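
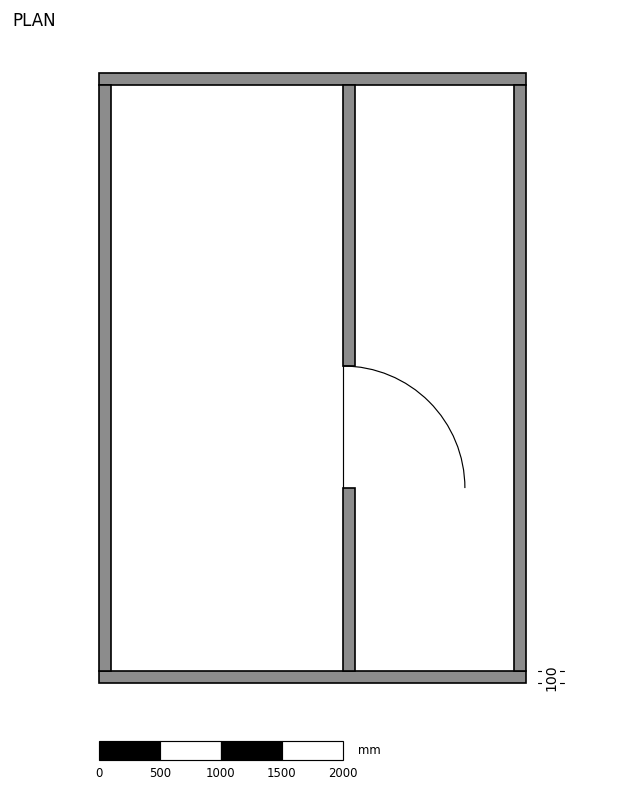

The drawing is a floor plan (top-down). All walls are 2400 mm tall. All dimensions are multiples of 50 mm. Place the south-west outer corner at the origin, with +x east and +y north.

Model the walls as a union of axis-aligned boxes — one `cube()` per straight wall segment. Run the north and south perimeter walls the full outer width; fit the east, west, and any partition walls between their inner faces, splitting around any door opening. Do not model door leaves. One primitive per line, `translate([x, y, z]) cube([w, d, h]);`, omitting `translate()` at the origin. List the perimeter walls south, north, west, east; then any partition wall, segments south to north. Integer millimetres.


cube([3500, 100, 2400]);
translate([0, 4900, 0]) cube([3500, 100, 2400]);
translate([0, 100, 0]) cube([100, 4800, 2400]);
translate([3400, 100, 0]) cube([100, 4800, 2400]);
translate([2000, 100, 0]) cube([100, 1500, 2400]);
translate([2000, 2600, 0]) cube([100, 2300, 2400]);


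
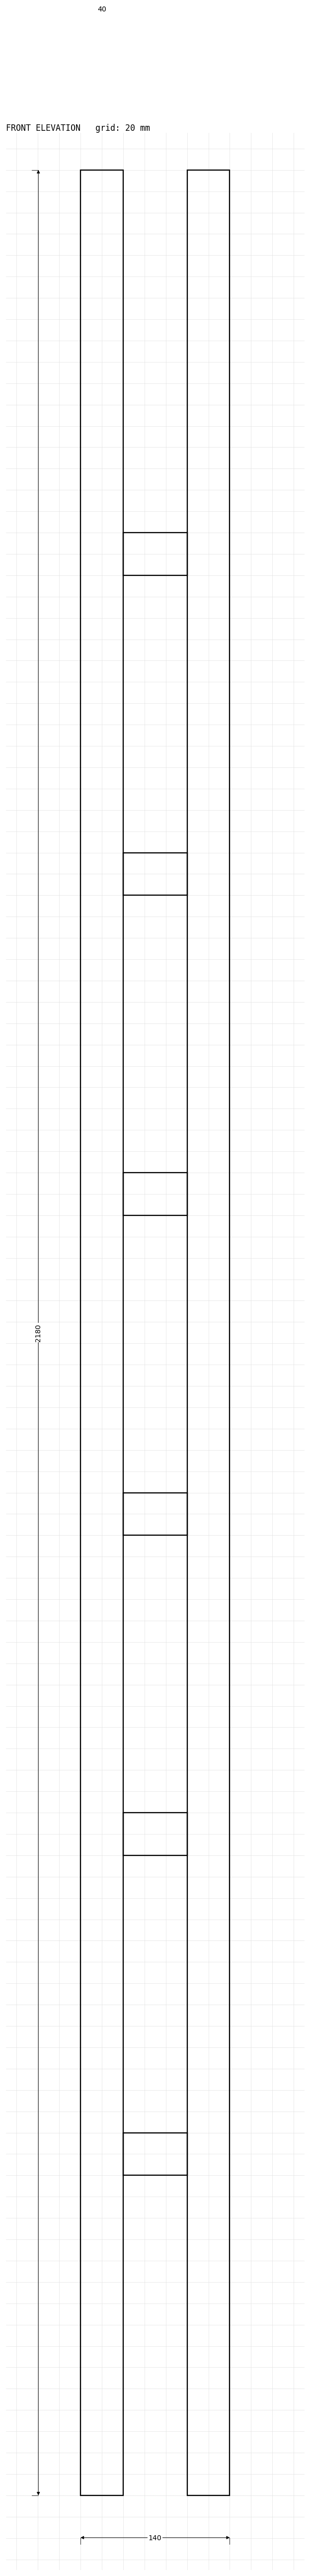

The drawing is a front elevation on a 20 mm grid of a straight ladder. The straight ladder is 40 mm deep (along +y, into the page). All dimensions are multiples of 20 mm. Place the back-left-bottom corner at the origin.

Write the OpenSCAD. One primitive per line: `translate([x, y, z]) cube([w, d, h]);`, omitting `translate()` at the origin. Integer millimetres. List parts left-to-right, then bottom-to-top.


cube([40, 40, 2180]);
translate([40, 0, 300]) cube([60, 40, 40]);
translate([40, 0, 600]) cube([60, 40, 40]);
translate([40, 0, 900]) cube([60, 40, 40]);
translate([40, 0, 1200]) cube([60, 40, 40]);
translate([40, 0, 1500]) cube([60, 40, 40]);
translate([40, 0, 1800]) cube([60, 40, 40]);
translate([100, 0, 0]) cube([40, 40, 2180]);


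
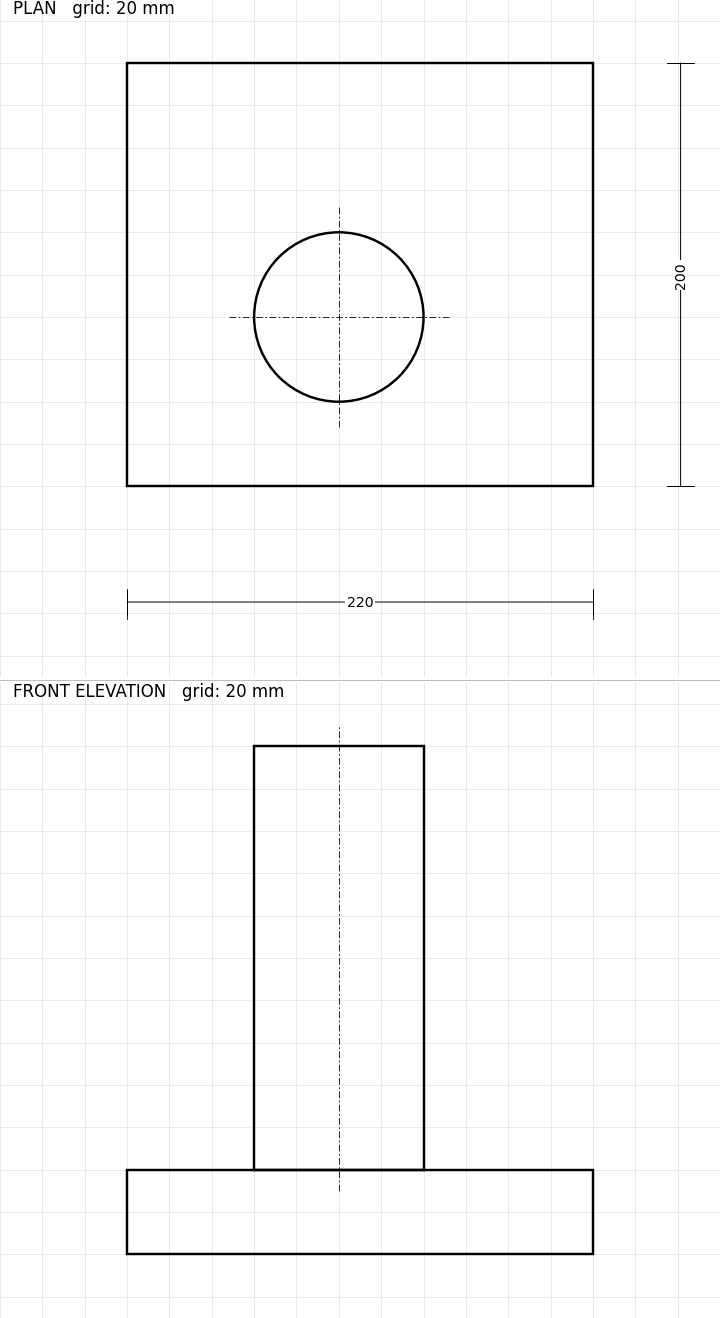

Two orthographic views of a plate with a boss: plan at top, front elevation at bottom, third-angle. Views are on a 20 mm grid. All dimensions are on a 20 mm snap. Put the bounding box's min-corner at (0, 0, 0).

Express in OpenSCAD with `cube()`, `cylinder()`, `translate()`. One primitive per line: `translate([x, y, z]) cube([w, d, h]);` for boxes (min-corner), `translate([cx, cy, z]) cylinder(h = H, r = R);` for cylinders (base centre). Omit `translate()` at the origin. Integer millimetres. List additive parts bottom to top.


cube([220, 200, 40]);
translate([100, 80, 40]) cylinder(h = 200, r = 40);


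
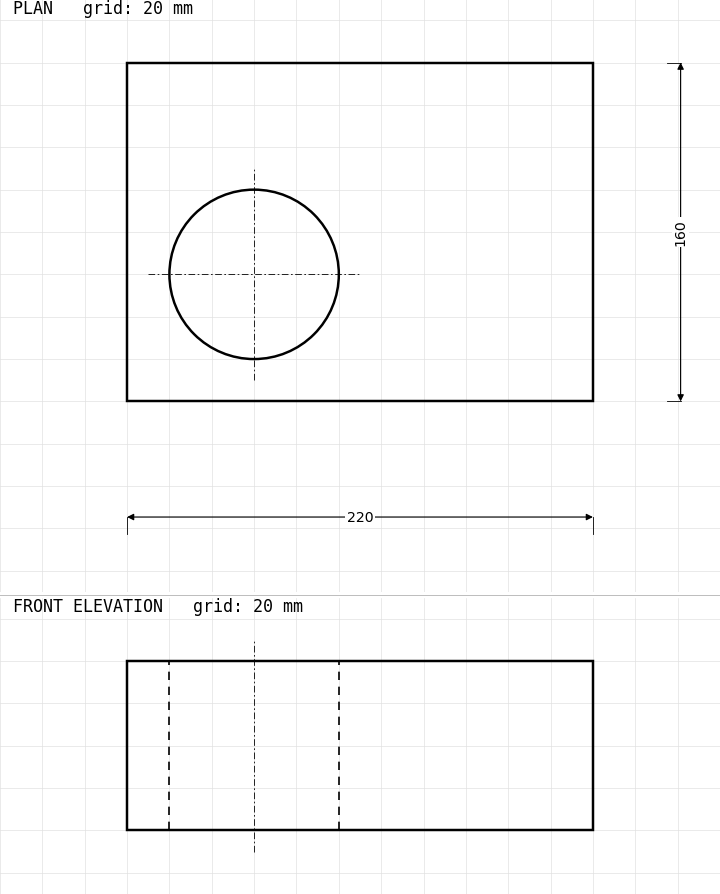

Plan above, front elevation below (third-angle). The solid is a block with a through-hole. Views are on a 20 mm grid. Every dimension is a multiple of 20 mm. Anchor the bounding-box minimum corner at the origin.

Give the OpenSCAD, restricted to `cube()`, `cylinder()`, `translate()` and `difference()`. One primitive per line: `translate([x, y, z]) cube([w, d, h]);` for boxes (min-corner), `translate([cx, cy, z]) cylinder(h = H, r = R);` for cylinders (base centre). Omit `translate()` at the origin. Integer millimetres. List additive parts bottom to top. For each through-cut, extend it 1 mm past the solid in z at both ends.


difference() {
  cube([220, 160, 80]);
  translate([60, 60, -1]) cylinder(h = 82, r = 40);
}


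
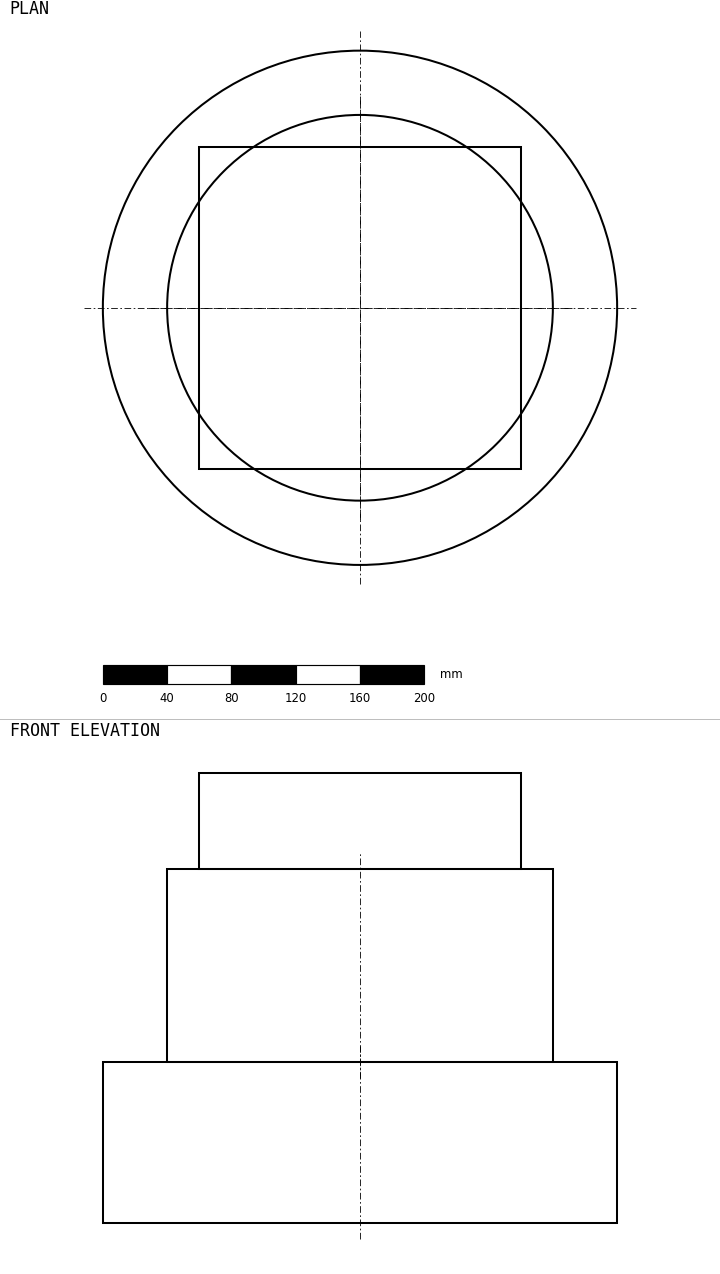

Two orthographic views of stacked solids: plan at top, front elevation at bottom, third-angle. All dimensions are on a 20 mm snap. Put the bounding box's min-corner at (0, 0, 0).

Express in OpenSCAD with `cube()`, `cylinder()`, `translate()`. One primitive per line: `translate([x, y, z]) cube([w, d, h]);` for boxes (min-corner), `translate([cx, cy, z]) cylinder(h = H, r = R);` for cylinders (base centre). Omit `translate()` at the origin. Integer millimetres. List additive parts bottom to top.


translate([160, 160, 0]) cylinder(h = 100, r = 160);
translate([160, 160, 100]) cylinder(h = 120, r = 120);
translate([60, 60, 220]) cube([200, 200, 60]);


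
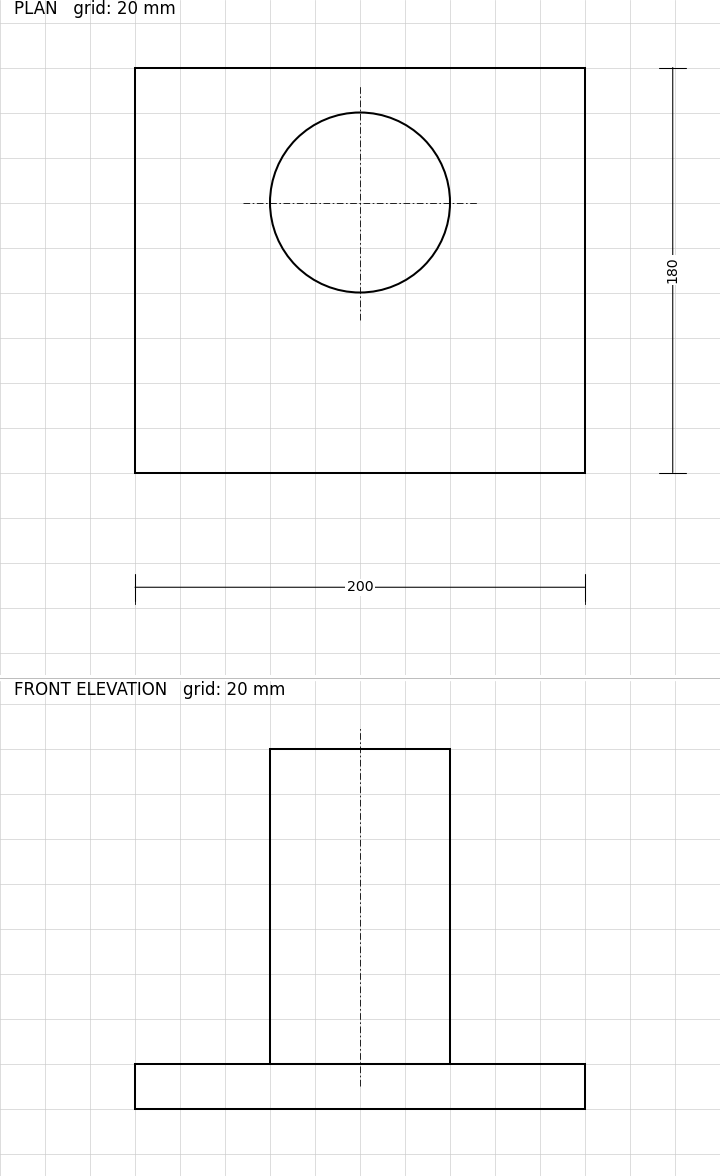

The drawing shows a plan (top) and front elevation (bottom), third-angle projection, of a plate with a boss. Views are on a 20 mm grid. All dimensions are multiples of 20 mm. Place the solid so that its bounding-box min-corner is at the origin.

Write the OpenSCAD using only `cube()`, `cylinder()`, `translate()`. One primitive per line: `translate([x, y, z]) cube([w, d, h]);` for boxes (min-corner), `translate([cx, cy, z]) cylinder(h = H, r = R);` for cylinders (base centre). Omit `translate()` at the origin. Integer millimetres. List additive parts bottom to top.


cube([200, 180, 20]);
translate([100, 120, 20]) cylinder(h = 140, r = 40);


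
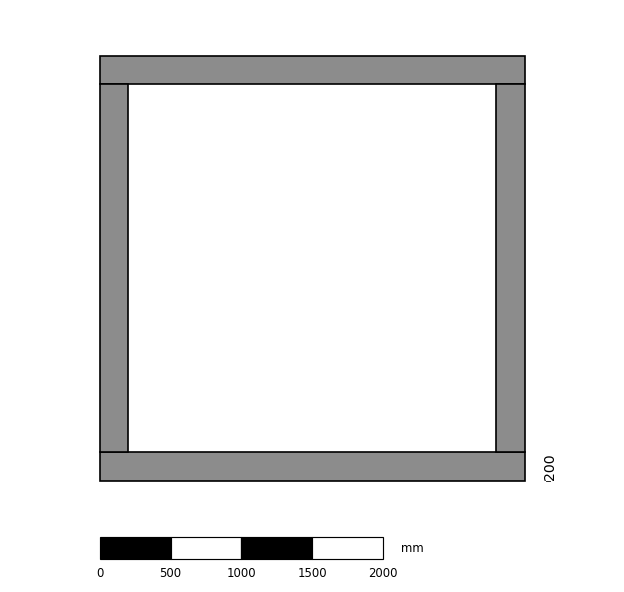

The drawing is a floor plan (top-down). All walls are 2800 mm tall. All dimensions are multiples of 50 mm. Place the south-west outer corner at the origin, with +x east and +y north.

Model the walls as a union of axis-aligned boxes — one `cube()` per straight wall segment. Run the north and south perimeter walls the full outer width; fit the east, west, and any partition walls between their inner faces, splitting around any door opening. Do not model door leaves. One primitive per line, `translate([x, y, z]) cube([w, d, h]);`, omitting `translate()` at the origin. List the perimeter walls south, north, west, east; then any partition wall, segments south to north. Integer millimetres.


cube([3000, 200, 2800]);
translate([0, 2800, 0]) cube([3000, 200, 2800]);
translate([0, 200, 0]) cube([200, 2600, 2800]);
translate([2800, 200, 0]) cube([200, 2600, 2800]);


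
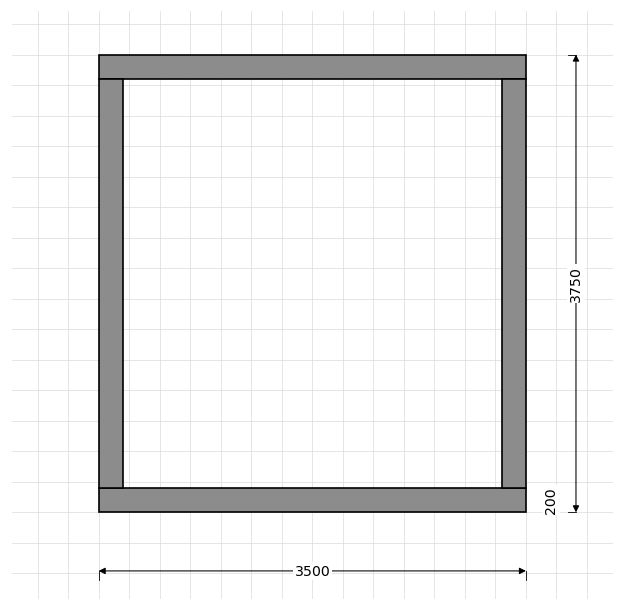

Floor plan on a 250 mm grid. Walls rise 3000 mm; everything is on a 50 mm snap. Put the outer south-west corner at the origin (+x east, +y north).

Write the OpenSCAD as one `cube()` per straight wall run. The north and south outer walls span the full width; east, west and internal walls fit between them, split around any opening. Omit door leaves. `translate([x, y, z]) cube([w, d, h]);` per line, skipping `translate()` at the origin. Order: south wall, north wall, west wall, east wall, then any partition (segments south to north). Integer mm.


cube([3500, 200, 3000]);
translate([0, 3550, 0]) cube([3500, 200, 3000]);
translate([0, 200, 0]) cube([200, 3350, 3000]);
translate([3300, 200, 0]) cube([200, 3350, 3000]);


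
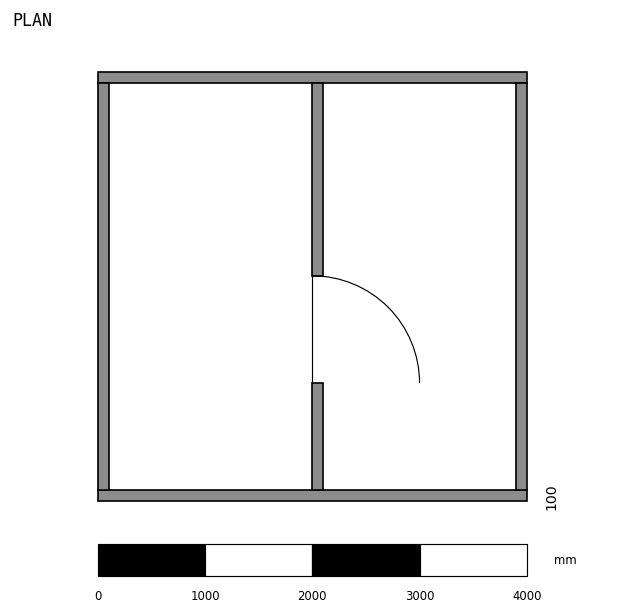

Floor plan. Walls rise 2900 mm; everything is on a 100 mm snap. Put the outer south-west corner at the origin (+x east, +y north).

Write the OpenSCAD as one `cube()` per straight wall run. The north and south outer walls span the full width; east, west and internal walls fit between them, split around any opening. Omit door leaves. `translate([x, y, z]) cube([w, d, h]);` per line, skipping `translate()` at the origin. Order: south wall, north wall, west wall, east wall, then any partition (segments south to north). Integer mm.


cube([4000, 100, 2900]);
translate([0, 3900, 0]) cube([4000, 100, 2900]);
translate([0, 100, 0]) cube([100, 3800, 2900]);
translate([3900, 100, 0]) cube([100, 3800, 2900]);
translate([2000, 100, 0]) cube([100, 1000, 2900]);
translate([2000, 2100, 0]) cube([100, 1800, 2900]);


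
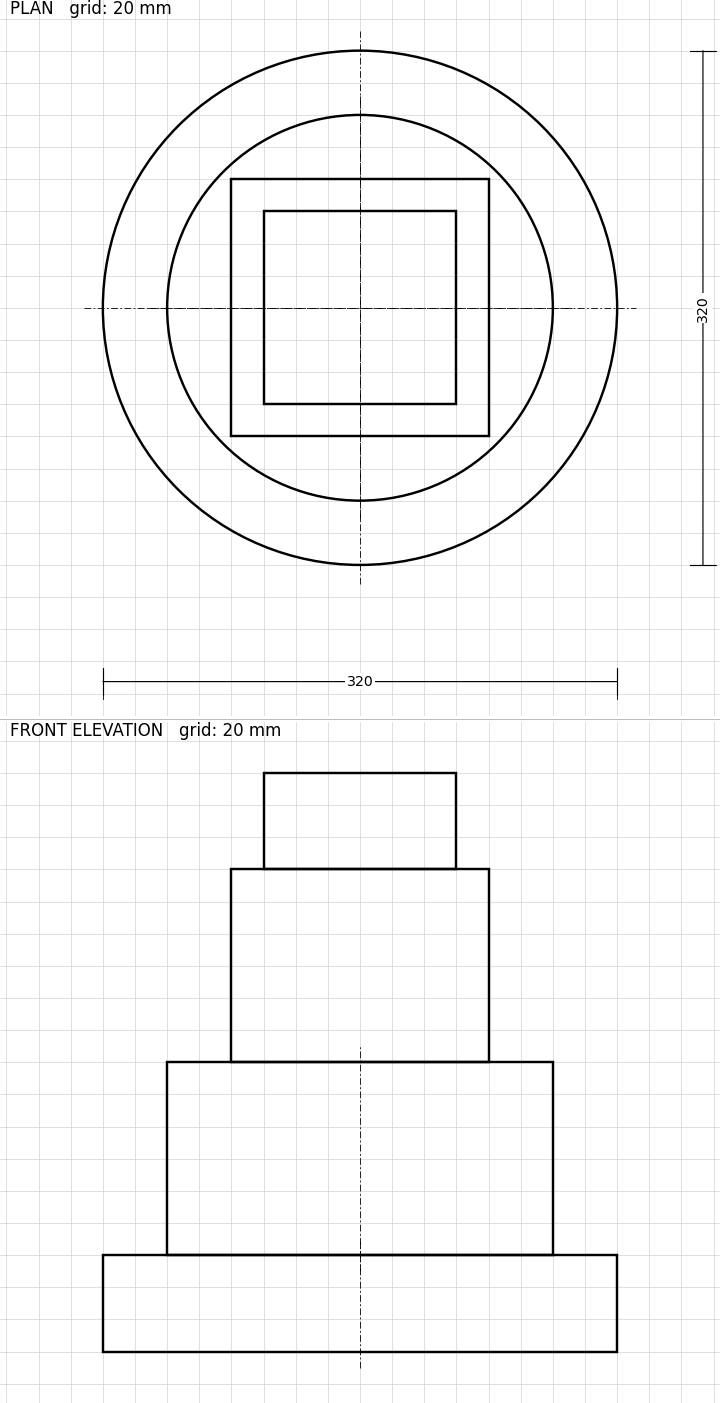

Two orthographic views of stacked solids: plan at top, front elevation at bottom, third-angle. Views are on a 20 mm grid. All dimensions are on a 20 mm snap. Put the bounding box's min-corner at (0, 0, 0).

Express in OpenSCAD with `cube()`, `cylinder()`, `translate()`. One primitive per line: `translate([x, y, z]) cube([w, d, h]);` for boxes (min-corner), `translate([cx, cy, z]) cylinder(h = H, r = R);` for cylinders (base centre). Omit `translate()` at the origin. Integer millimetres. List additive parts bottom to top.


translate([160, 160, 0]) cylinder(h = 60, r = 160);
translate([160, 160, 60]) cylinder(h = 120, r = 120);
translate([80, 80, 180]) cube([160, 160, 120]);
translate([100, 100, 300]) cube([120, 120, 60]);


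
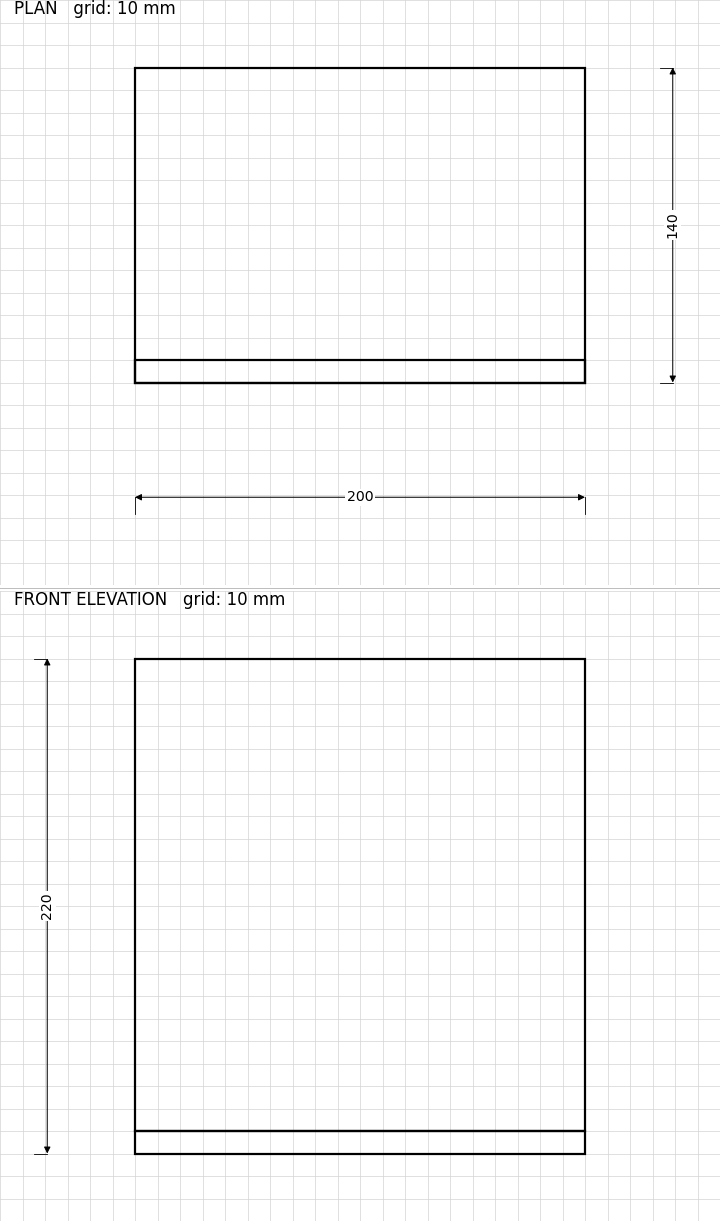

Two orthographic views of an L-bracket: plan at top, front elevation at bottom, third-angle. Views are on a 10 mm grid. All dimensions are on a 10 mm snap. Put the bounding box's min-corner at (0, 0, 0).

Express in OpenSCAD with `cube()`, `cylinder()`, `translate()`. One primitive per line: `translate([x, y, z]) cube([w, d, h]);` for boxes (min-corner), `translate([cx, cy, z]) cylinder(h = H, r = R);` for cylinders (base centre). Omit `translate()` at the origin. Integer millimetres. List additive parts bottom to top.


cube([200, 140, 10]);
translate([0, 0, 10]) cube([200, 10, 210]);


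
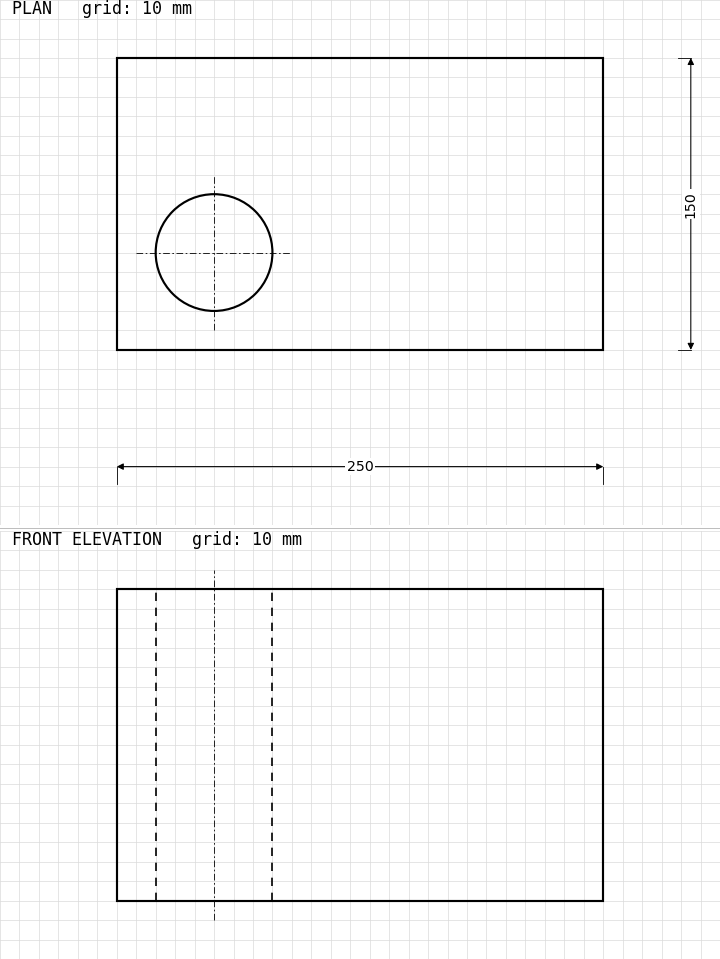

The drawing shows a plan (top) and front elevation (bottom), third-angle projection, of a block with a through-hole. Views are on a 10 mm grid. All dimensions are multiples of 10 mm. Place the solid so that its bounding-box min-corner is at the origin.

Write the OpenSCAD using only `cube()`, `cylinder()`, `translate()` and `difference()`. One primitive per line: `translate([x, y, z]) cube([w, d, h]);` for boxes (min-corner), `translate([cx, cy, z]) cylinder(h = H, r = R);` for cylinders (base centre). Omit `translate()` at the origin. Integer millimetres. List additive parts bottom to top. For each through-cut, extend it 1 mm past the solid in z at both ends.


difference() {
  cube([250, 150, 160]);
  translate([50, 50, -1]) cylinder(h = 162, r = 30);
}


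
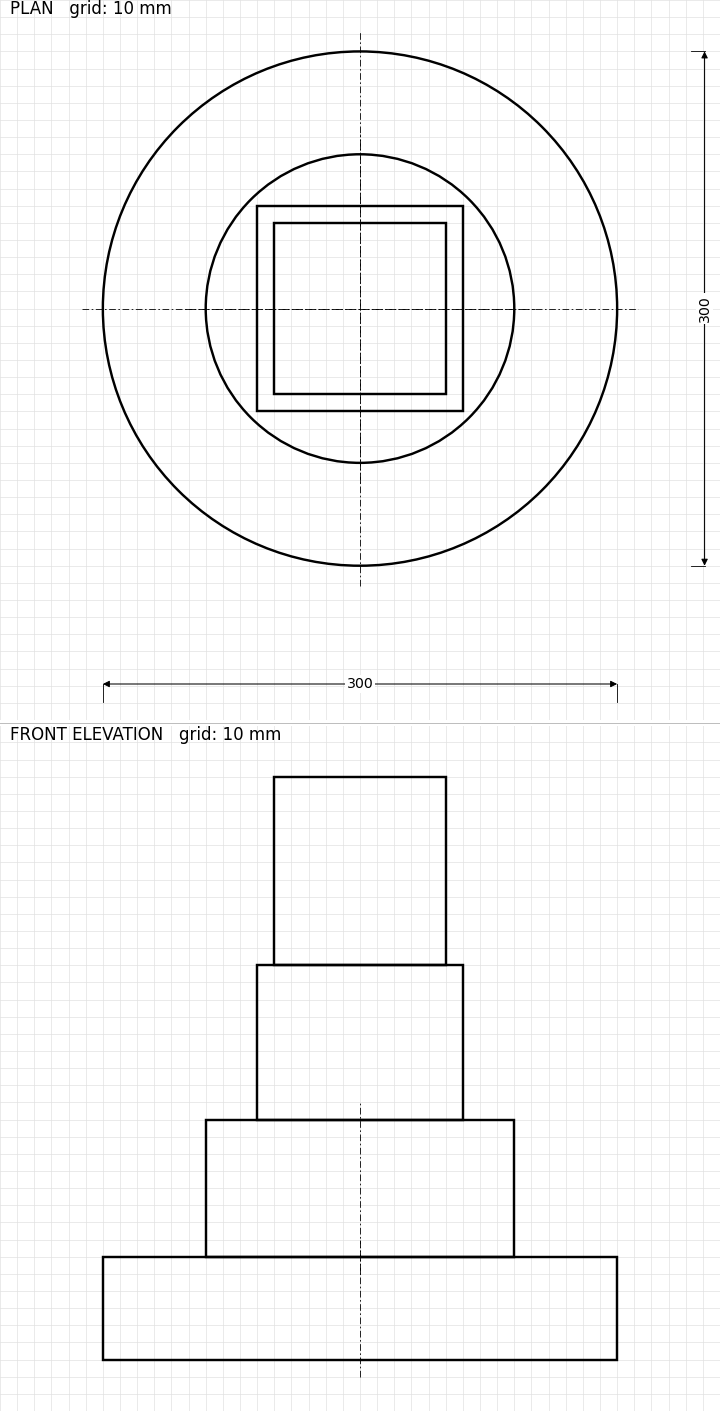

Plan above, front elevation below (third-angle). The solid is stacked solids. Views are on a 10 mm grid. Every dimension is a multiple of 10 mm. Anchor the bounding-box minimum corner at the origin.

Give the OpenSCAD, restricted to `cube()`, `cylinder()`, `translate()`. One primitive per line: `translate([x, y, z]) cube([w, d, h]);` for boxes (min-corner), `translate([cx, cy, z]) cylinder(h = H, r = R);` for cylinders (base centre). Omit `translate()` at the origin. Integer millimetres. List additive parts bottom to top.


translate([150, 150, 0]) cylinder(h = 60, r = 150);
translate([150, 150, 60]) cylinder(h = 80, r = 90);
translate([90, 90, 140]) cube([120, 120, 90]);
translate([100, 100, 230]) cube([100, 100, 110]);


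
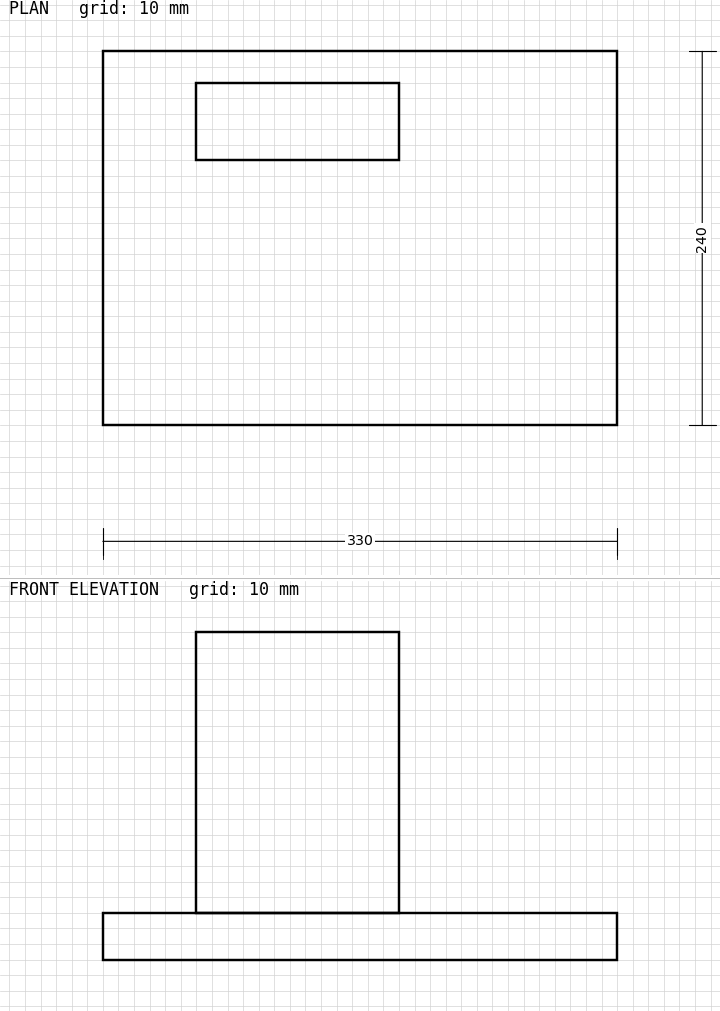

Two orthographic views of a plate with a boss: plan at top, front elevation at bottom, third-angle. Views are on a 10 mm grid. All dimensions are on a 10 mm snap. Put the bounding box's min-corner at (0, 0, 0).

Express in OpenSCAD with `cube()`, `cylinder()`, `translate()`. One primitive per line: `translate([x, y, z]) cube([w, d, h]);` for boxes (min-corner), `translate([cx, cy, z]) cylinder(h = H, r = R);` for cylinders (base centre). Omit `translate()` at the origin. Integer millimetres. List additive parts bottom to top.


cube([330, 240, 30]);
translate([60, 170, 30]) cube([130, 50, 180]);


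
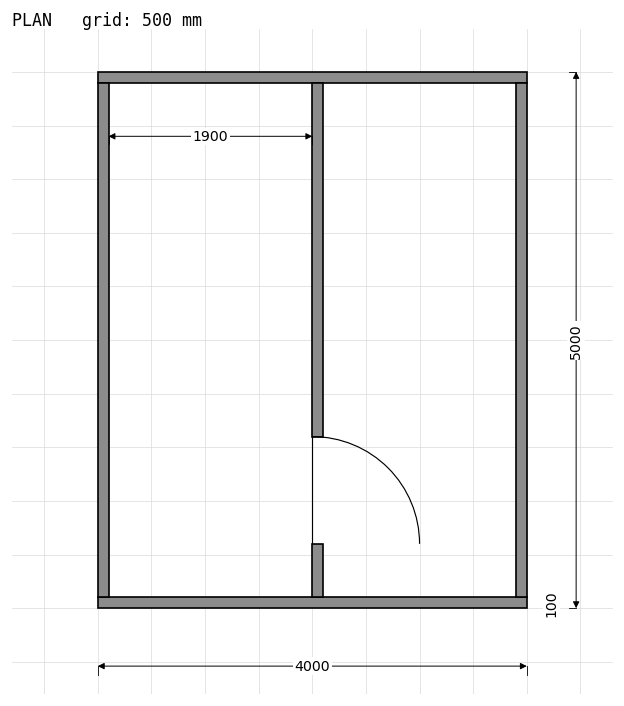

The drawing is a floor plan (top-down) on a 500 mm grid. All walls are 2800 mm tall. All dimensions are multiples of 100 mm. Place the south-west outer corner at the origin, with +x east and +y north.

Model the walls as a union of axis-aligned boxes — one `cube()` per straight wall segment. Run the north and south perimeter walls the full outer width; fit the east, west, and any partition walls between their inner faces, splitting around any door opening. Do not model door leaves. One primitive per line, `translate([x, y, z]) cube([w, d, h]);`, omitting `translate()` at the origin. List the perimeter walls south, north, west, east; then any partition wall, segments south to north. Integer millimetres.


cube([4000, 100, 2800]);
translate([0, 4900, 0]) cube([4000, 100, 2800]);
translate([0, 100, 0]) cube([100, 4800, 2800]);
translate([3900, 100, 0]) cube([100, 4800, 2800]);
translate([2000, 100, 0]) cube([100, 500, 2800]);
translate([2000, 1600, 0]) cube([100, 3300, 2800]);


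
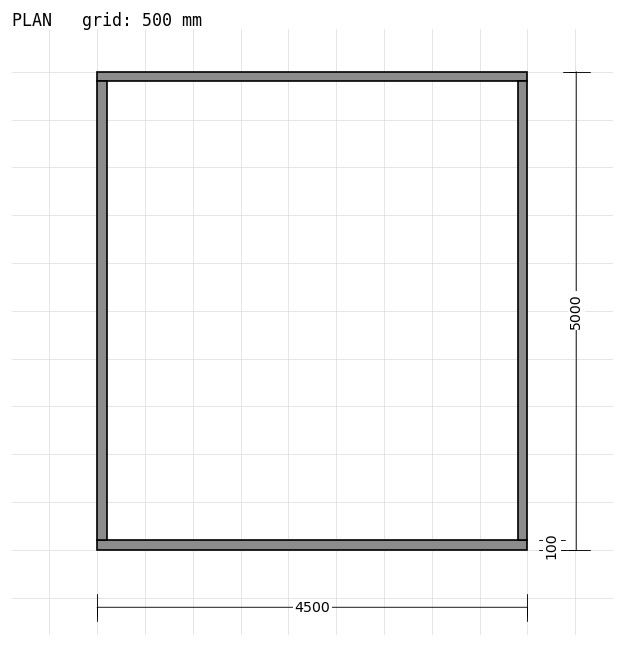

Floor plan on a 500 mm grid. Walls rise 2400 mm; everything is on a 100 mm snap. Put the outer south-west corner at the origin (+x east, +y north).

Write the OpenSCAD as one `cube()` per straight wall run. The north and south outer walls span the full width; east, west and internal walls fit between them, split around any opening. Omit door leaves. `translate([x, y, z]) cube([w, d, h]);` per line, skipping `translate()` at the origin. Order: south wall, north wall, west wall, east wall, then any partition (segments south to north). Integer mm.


cube([4500, 100, 2400]);
translate([0, 4900, 0]) cube([4500, 100, 2400]);
translate([0, 100, 0]) cube([100, 4800, 2400]);
translate([4400, 100, 0]) cube([100, 4800, 2400]);


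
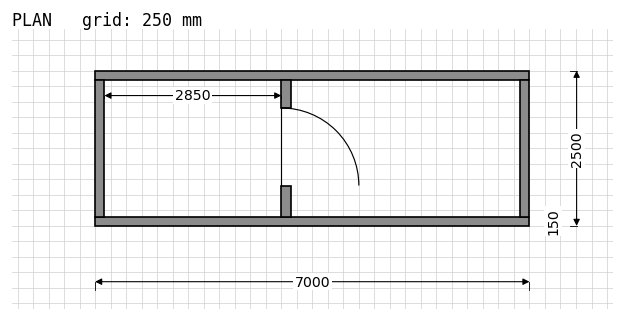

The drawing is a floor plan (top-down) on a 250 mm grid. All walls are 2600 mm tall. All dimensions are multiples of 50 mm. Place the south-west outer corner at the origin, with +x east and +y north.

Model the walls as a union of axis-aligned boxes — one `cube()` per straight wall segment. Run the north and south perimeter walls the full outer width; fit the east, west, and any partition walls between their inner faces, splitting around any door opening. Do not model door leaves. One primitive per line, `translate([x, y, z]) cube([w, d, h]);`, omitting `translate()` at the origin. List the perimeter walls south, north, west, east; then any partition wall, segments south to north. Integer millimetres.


cube([7000, 150, 2600]);
translate([0, 2350, 0]) cube([7000, 150, 2600]);
translate([0, 150, 0]) cube([150, 2200, 2600]);
translate([6850, 150, 0]) cube([150, 2200, 2600]);
translate([3000, 150, 0]) cube([150, 500, 2600]);
translate([3000, 1900, 0]) cube([150, 450, 2600]);


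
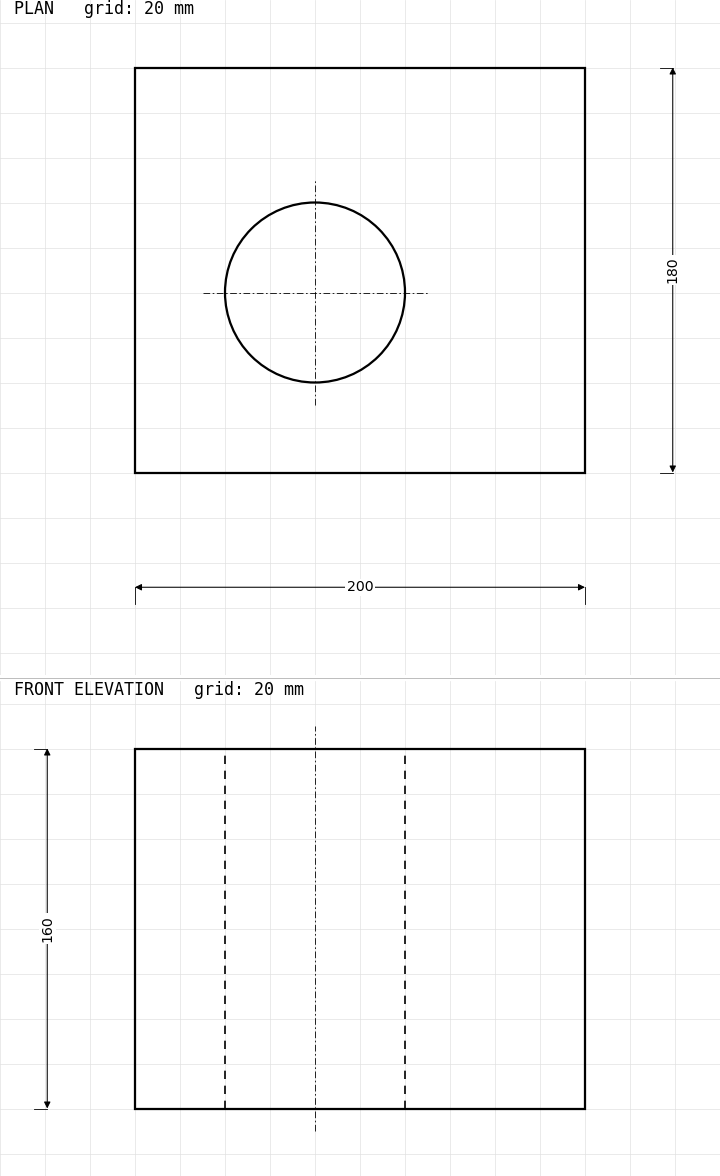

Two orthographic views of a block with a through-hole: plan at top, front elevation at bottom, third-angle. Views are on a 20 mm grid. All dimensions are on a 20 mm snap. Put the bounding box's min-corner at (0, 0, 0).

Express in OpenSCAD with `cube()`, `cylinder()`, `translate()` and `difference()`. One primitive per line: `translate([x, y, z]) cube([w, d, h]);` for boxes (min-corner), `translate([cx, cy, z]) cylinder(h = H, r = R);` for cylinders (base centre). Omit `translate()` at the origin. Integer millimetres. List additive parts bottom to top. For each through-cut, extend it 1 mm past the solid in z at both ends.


difference() {
  cube([200, 180, 160]);
  translate([80, 80, -1]) cylinder(h = 162, r = 40);
}


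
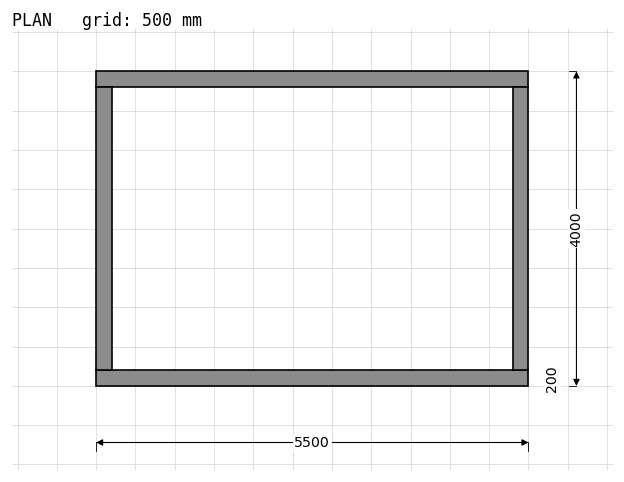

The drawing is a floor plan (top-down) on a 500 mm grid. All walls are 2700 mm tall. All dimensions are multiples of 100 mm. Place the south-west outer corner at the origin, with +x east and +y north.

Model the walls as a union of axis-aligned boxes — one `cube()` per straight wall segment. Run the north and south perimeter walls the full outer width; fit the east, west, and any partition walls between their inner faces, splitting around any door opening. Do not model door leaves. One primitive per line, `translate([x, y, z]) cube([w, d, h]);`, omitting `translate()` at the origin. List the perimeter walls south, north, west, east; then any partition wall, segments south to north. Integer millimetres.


cube([5500, 200, 2700]);
translate([0, 3800, 0]) cube([5500, 200, 2700]);
translate([0, 200, 0]) cube([200, 3600, 2700]);
translate([5300, 200, 0]) cube([200, 3600, 2700]);


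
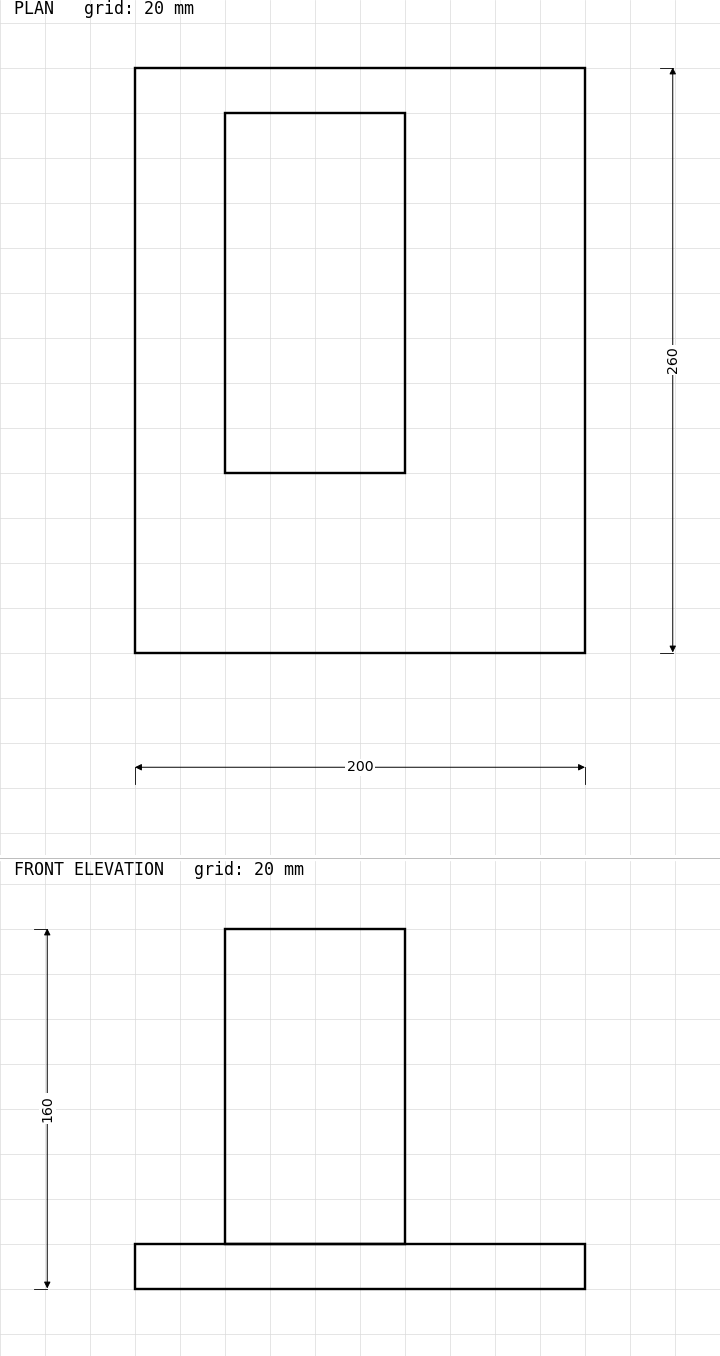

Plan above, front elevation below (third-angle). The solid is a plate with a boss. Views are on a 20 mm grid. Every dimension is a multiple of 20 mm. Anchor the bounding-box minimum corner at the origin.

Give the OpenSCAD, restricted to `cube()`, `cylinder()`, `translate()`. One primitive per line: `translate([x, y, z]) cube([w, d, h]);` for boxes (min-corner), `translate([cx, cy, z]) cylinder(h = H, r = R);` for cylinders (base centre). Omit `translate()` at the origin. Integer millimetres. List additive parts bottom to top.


cube([200, 260, 20]);
translate([40, 80, 20]) cube([80, 160, 140]);


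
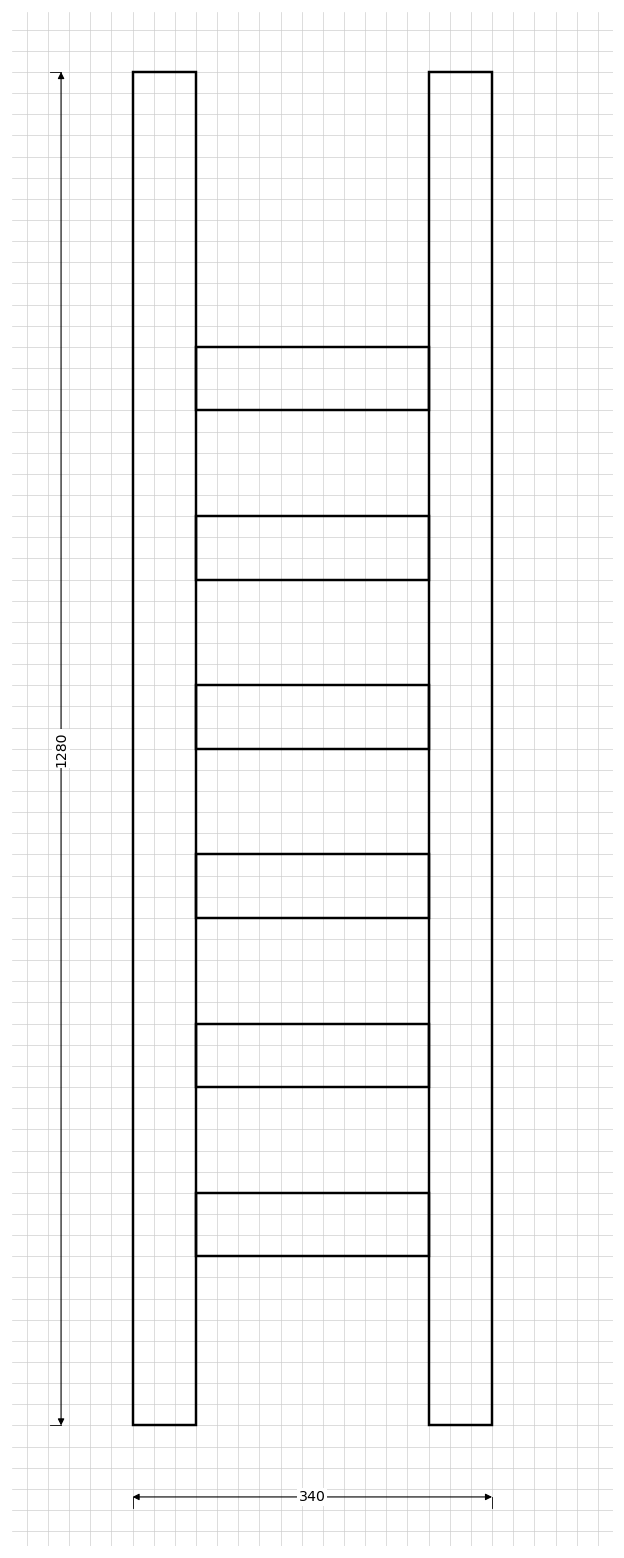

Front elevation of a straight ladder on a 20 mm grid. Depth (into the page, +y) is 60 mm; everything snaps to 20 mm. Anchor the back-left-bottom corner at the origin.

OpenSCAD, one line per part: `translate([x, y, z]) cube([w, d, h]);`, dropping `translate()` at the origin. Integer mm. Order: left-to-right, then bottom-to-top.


cube([60, 60, 1280]);
translate([60, 0, 160]) cube([220, 60, 60]);
translate([60, 0, 320]) cube([220, 60, 60]);
translate([60, 0, 480]) cube([220, 60, 60]);
translate([60, 0, 640]) cube([220, 60, 60]);
translate([60, 0, 800]) cube([220, 60, 60]);
translate([60, 0, 960]) cube([220, 60, 60]);
translate([280, 0, 0]) cube([60, 60, 1280]);


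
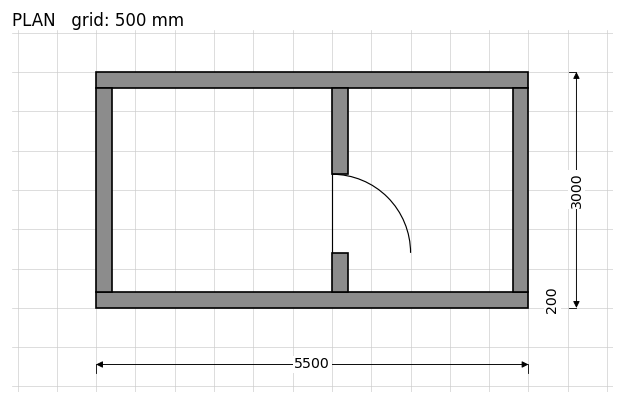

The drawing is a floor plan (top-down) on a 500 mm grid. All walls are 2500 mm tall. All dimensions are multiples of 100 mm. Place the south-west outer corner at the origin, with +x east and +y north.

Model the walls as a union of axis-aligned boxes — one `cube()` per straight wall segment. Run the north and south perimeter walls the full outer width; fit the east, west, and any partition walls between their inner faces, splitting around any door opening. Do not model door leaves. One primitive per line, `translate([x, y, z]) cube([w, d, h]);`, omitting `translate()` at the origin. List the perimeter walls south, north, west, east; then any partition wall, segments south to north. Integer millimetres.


cube([5500, 200, 2500]);
translate([0, 2800, 0]) cube([5500, 200, 2500]);
translate([0, 200, 0]) cube([200, 2600, 2500]);
translate([5300, 200, 0]) cube([200, 2600, 2500]);
translate([3000, 200, 0]) cube([200, 500, 2500]);
translate([3000, 1700, 0]) cube([200, 1100, 2500]);


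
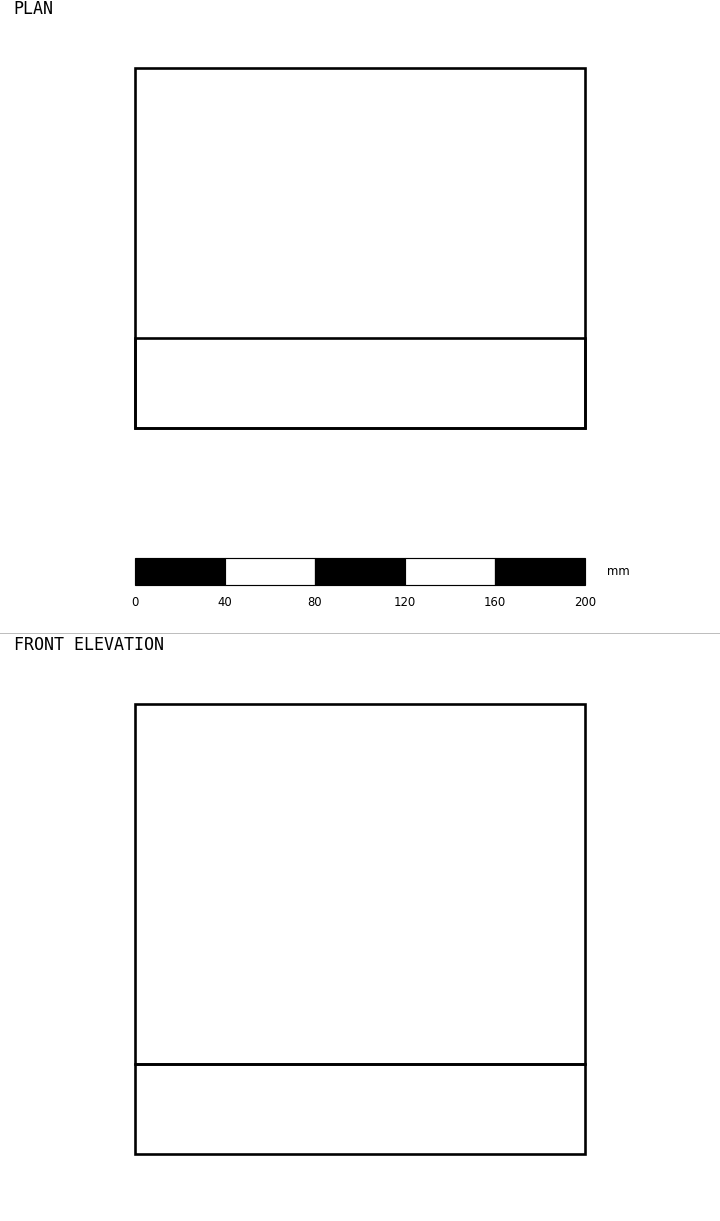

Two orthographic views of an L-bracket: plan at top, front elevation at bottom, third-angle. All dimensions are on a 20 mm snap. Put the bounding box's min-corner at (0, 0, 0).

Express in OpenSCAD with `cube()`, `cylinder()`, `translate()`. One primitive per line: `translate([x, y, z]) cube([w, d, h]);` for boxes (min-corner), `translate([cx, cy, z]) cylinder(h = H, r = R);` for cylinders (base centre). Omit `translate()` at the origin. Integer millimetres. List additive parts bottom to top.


cube([200, 160, 40]);
translate([0, 0, 40]) cube([200, 40, 160]);


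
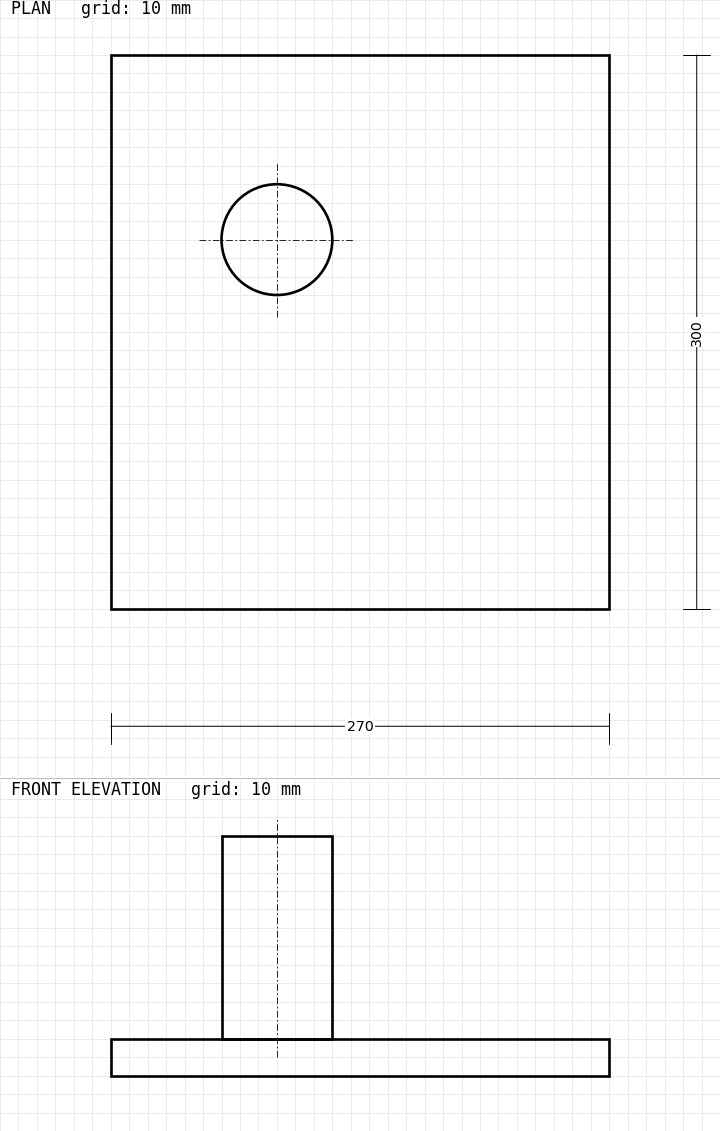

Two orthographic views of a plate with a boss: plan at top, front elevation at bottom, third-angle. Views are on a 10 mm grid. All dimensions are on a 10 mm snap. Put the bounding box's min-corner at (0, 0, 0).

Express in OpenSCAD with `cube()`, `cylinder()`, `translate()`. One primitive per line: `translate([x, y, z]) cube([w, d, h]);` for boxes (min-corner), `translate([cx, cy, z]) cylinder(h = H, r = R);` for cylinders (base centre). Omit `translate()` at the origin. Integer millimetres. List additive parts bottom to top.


cube([270, 300, 20]);
translate([90, 200, 20]) cylinder(h = 110, r = 30);


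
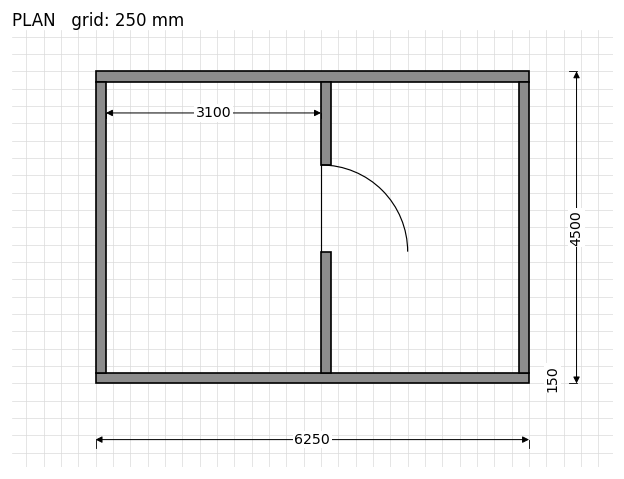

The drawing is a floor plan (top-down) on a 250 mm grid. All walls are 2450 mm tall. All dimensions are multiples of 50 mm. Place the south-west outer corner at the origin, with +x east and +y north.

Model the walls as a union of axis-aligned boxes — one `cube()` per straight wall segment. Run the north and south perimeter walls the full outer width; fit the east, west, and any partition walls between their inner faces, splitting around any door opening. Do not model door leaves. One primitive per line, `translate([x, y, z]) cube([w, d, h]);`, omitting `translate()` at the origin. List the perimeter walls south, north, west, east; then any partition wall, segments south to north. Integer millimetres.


cube([6250, 150, 2450]);
translate([0, 4350, 0]) cube([6250, 150, 2450]);
translate([0, 150, 0]) cube([150, 4200, 2450]);
translate([6100, 150, 0]) cube([150, 4200, 2450]);
translate([3250, 150, 0]) cube([150, 1750, 2450]);
translate([3250, 3150, 0]) cube([150, 1200, 2450]);


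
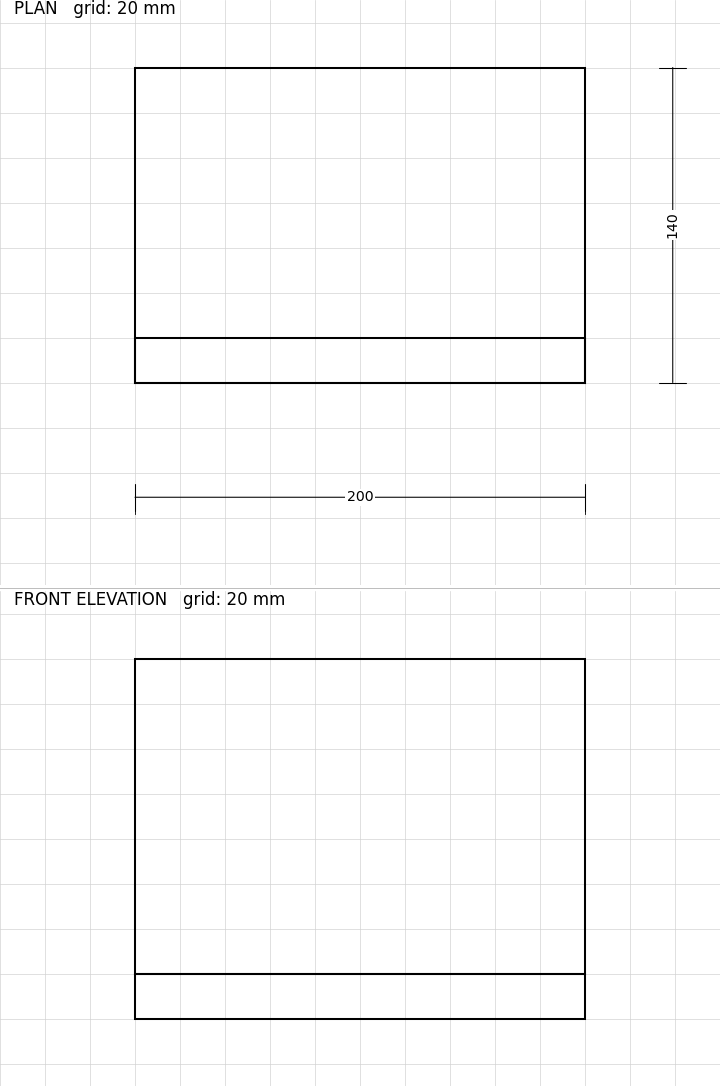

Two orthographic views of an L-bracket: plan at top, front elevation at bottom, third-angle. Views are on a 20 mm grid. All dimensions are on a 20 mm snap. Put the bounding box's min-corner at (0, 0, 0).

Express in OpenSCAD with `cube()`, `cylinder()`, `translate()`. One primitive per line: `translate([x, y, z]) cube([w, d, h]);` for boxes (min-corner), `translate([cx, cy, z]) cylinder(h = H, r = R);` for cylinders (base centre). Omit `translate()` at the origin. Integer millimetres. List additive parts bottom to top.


cube([200, 140, 20]);
translate([0, 0, 20]) cube([200, 20, 140]);


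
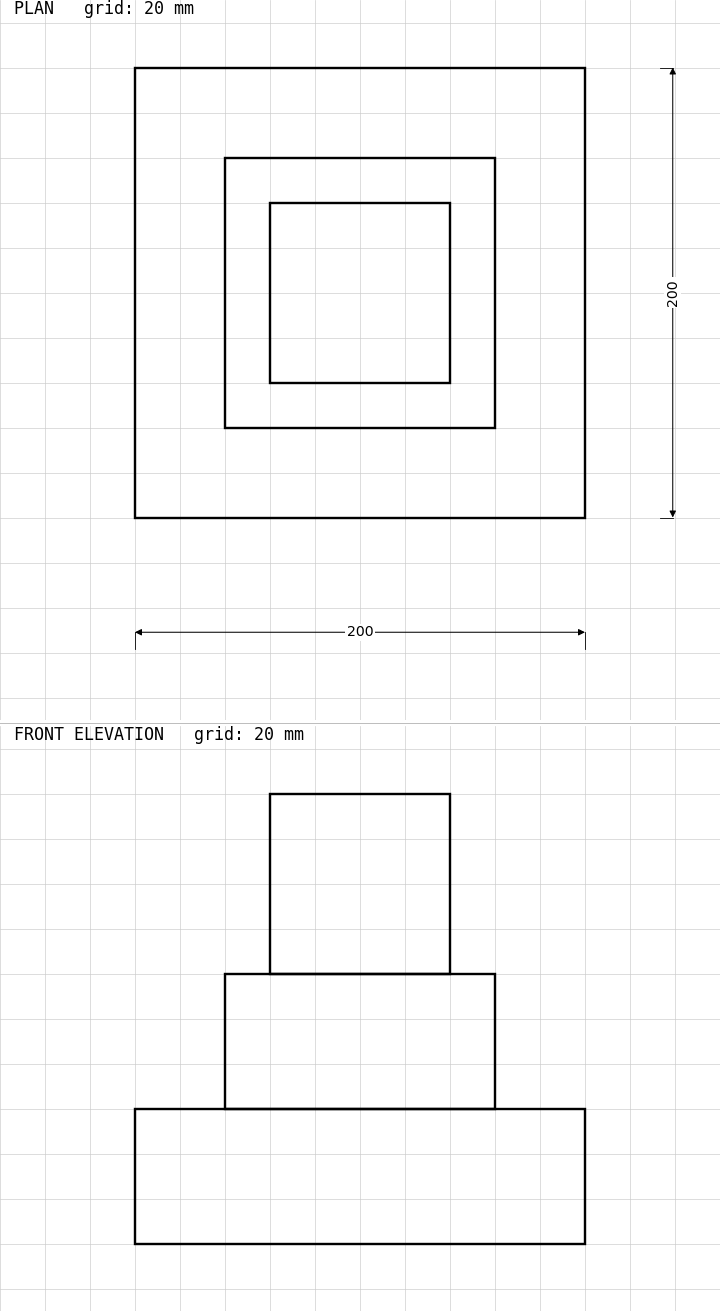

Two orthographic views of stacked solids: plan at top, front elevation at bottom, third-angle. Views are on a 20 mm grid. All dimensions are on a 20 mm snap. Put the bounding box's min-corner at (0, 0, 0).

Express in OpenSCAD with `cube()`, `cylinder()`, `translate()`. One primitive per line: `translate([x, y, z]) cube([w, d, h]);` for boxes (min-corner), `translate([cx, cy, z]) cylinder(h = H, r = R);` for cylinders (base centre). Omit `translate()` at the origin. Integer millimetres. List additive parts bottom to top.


cube([200, 200, 60]);
translate([40, 40, 60]) cube([120, 120, 60]);
translate([60, 60, 120]) cube([80, 80, 80]);


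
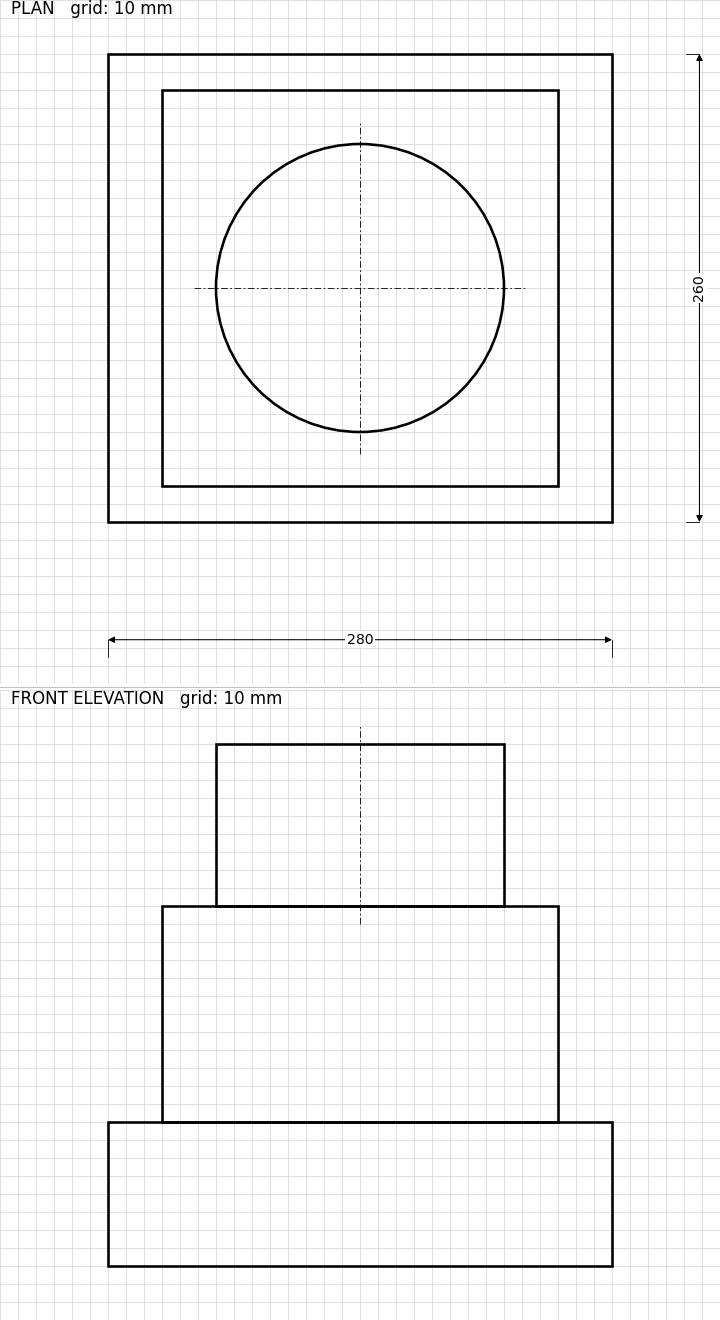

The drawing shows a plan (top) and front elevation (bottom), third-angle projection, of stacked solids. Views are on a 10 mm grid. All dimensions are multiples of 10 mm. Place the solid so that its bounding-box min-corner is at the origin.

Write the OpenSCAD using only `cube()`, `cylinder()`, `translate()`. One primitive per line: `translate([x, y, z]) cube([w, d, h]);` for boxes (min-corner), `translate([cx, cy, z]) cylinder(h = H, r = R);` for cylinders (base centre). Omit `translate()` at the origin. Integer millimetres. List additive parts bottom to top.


cube([280, 260, 80]);
translate([30, 20, 80]) cube([220, 220, 120]);
translate([140, 130, 200]) cylinder(h = 90, r = 80);


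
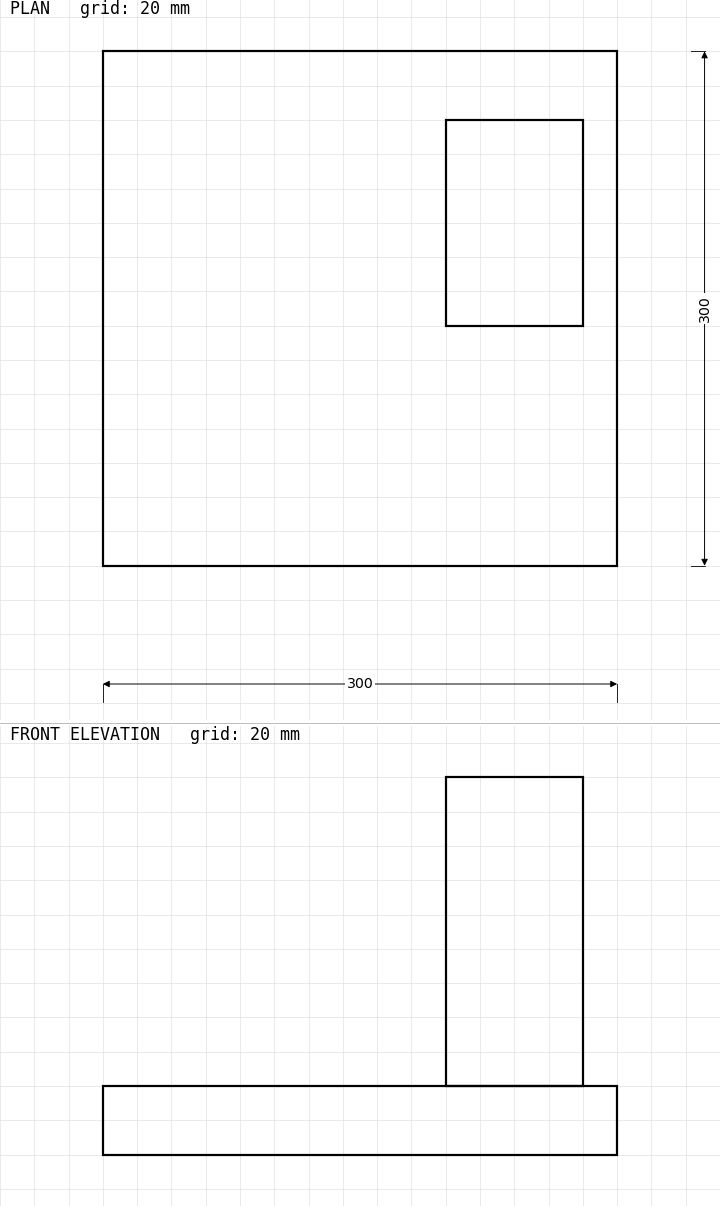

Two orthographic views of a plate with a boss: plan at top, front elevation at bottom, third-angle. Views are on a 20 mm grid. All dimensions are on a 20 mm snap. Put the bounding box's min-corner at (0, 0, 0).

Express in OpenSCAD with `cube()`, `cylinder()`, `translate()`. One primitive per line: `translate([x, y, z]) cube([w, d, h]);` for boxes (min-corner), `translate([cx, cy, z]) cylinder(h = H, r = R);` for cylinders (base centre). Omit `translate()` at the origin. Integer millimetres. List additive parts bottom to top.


cube([300, 300, 40]);
translate([200, 140, 40]) cube([80, 120, 180]);


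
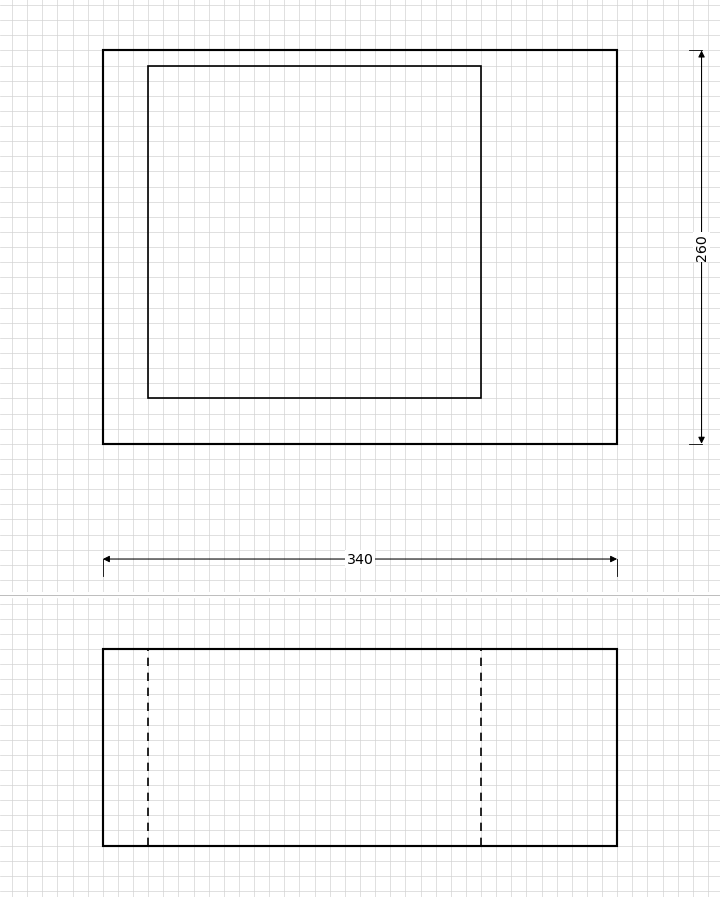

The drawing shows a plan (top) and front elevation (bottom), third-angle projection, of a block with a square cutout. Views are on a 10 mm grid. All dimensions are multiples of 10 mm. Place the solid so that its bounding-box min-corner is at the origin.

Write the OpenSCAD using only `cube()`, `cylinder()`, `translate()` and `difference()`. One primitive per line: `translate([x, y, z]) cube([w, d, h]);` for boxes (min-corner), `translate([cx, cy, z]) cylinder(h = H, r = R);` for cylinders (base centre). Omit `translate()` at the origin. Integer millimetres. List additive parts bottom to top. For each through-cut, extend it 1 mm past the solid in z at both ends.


difference() {
  cube([340, 260, 130]);
  translate([30, 30, -1]) cube([220, 220, 132]);
}


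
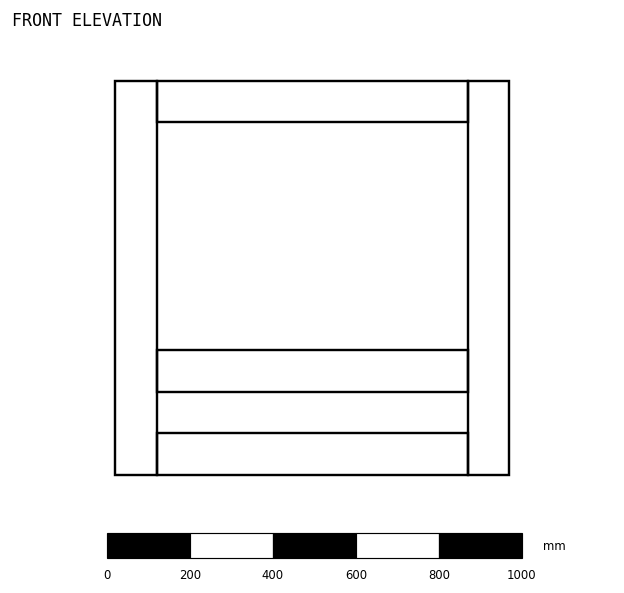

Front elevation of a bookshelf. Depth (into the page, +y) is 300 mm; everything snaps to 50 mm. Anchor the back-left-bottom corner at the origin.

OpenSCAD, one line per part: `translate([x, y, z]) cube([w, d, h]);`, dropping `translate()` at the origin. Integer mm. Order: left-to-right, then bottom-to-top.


cube([100, 300, 950]);
translate([100, 0, 0]) cube([750, 300, 100]);
translate([100, 0, 200]) cube([750, 300, 100]);
translate([100, 0, 850]) cube([750, 300, 100]);
translate([850, 0, 0]) cube([100, 300, 950]);


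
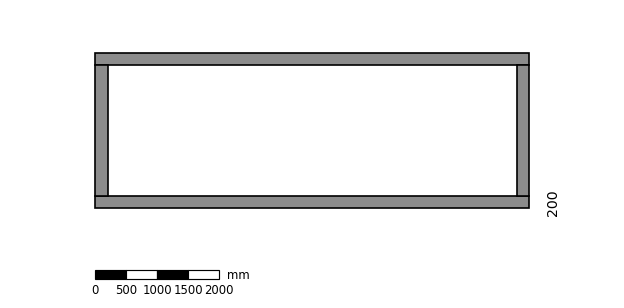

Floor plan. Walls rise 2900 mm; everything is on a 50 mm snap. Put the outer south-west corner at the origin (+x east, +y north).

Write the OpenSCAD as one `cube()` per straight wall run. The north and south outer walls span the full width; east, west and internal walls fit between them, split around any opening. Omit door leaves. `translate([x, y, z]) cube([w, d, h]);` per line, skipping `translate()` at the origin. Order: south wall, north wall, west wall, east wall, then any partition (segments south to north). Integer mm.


cube([7000, 200, 2900]);
translate([0, 2300, 0]) cube([7000, 200, 2900]);
translate([0, 200, 0]) cube([200, 2100, 2900]);
translate([6800, 200, 0]) cube([200, 2100, 2900]);


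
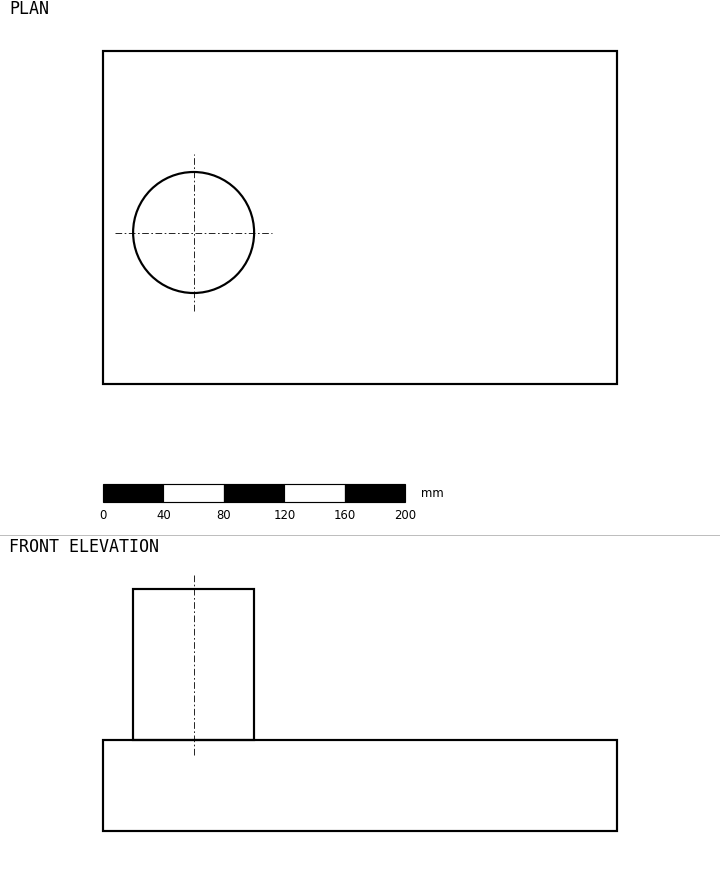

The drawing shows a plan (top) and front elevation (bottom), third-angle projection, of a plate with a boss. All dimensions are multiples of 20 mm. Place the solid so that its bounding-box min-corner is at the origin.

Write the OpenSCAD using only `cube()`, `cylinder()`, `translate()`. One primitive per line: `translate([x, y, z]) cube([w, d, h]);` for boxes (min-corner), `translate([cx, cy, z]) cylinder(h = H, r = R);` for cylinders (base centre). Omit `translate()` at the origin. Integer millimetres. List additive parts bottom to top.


cube([340, 220, 60]);
translate([60, 100, 60]) cylinder(h = 100, r = 40);


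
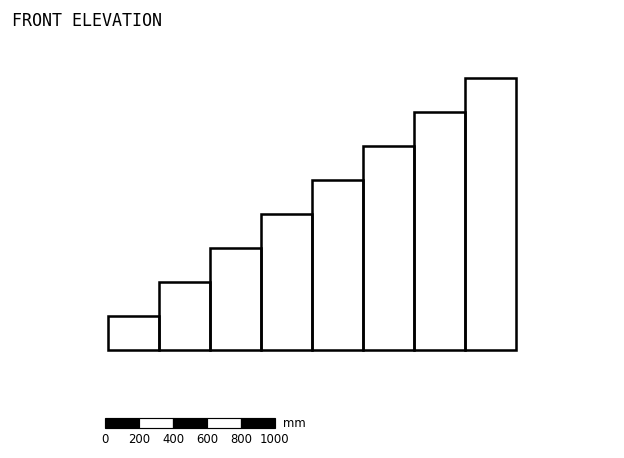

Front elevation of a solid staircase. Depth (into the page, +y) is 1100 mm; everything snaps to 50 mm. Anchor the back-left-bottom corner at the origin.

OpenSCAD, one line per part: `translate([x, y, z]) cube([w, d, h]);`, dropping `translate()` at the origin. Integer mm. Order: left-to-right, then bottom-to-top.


cube([300, 1100, 200]);
translate([300, 0, 0]) cube([300, 1100, 400]);
translate([600, 0, 0]) cube([300, 1100, 600]);
translate([900, 0, 0]) cube([300, 1100, 800]);
translate([1200, 0, 0]) cube([300, 1100, 1000]);
translate([1500, 0, 0]) cube([300, 1100, 1200]);
translate([1800, 0, 0]) cube([300, 1100, 1400]);
translate([2100, 0, 0]) cube([300, 1100, 1600]);
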